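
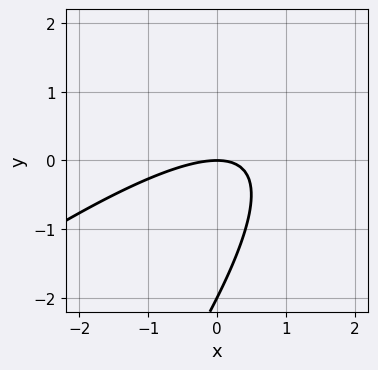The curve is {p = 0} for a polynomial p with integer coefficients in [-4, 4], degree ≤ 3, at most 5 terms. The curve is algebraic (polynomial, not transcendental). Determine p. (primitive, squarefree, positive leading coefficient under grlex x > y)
x^2 - 2*x*y + y^2 + 2*y

deg p = 2. The shape is more complex than any degree-1 curve.
Reading off the gridlines: the y-axis gridline crossings are at y ∈ {-2, 0}; it crosses the x-axis at the gridline x = 0.
These observations pin down the coefficients.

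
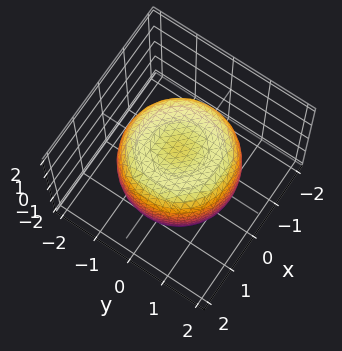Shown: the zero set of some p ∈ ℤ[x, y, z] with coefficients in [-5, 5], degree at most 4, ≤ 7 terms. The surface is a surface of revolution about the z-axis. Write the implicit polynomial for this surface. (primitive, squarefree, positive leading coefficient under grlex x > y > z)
1. The degree is 4 — no degree-3 surface has this shape.
2. Symmetries: the surface is invariant under rotation about z: p = q(x² + y², z).
3. Against the integer gridlines: a circular section at z = 0 has radius between 1 and 2; the z-axis gridline crossings are at z ∈ {-1, 1}.
4. The integer polynomial consistent with all of this is the stated p.

2*x^4 + 4*x^2*y^2 + 2*y^4 - 3*x^2 - 3*y^2 + 3*z^2 - 3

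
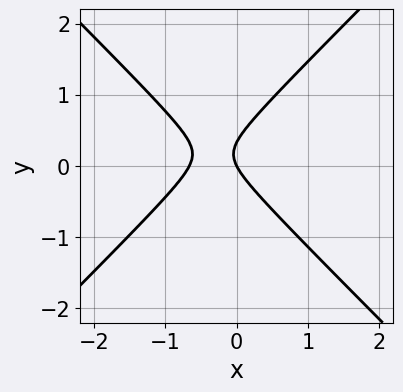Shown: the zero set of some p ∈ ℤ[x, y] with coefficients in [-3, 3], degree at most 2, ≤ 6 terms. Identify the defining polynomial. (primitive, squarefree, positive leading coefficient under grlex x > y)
1. Degree: a generic line meets the curve in up to 2 points, so deg p = 2.
2. Checking where it meets the axes: one y-axis crossing is at y = 0; it meets the x-axis at x = 0 (among the integer gridlines).
3. Assembling these constraints gives the stated polynomial.

3*x^2 - 3*y^2 + 2*x + y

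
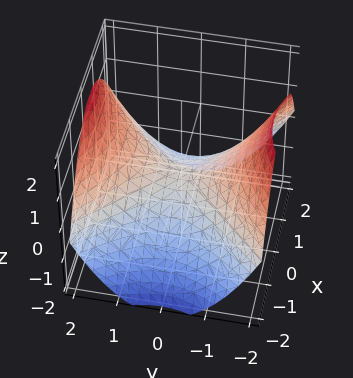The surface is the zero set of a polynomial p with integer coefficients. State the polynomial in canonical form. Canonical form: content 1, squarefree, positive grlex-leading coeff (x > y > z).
deg p = 2. A hyperbolic paraboloid; a quadric.
Symmetries: it's symmetric under x → −x, forcing even powers of x; the y ↦ −y reflection is a symmetry, so y appears only in even powers.
From the visible intercepts: one z-axis crossing is at z = 0; one x-axis crossing is at x = 0; it meets the y-axis at y = 0 (among the integer gridlines).
Fitting integer coefficients to these (and the overall shape) gives p.

x^2 - y^2 + 2*z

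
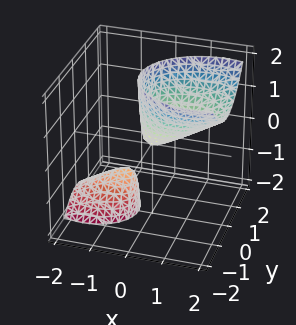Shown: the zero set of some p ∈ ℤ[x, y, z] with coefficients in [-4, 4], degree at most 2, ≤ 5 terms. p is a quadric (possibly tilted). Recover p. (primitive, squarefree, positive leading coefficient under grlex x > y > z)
2*x^2 - 3*x*z + 3*y^2 - z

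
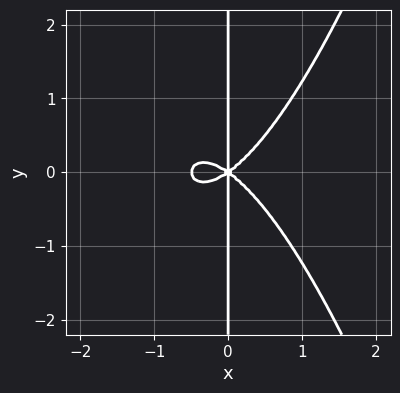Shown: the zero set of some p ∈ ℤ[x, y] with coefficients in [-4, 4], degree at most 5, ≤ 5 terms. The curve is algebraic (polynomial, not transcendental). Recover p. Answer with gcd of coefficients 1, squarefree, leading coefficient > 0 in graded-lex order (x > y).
(a) deg p = 4. No degree-3 curve has this shape.
(b) Symmetries: the y ↦ −y reflection is a symmetry, so y appears only in even powers.
(c) Reading off the gridlines: one x-axis crossing is at x = 0; every point of the y-axis in the box is on the curve.
(d) Together with the visible shape, these determine p as stated.

2*x^4 + x^3 - 2*x*y^2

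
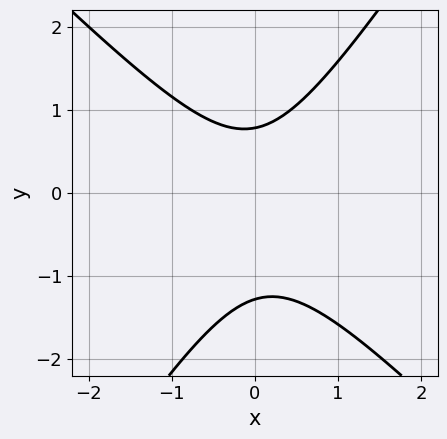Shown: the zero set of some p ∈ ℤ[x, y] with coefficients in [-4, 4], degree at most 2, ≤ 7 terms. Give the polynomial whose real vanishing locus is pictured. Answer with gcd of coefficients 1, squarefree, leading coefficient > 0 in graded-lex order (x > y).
First, deg p = 2.
Next, observable constraints: the curve avoids every integer x-axis point in the box.
Finally, together with the visible shape, these determine p as stated.

3*x^2 + x*y - 2*y^2 - y + 2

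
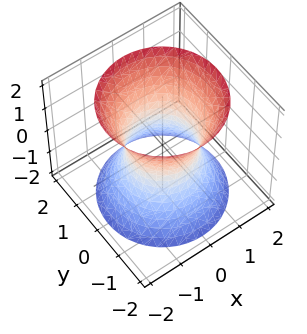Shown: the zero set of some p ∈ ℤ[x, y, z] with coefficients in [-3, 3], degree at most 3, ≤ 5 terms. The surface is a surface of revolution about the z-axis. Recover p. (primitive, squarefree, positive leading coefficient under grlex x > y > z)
2*x^2 + 2*y^2 - z^2 - 2

deg p = 2. A generic line meets the surface in up to 2 points.
By symmetry, the surface is invariant under rotation about z: p = q(x² + y², z).
Reading off the gridlines: among the integer gridlines, it crosses the y-axis at y ∈ {-1, 1}; it misses every integer gridline on the z-axis; the x-axis gridline crossings are at x ∈ {-1, 1}; a circular section at z = -2 has radius between 1 and 2.
Solving for integer coefficients yields p as stated.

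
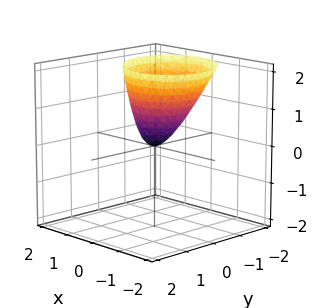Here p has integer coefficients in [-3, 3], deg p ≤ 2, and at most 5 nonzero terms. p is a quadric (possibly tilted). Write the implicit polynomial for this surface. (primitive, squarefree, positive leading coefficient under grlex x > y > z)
3*x^2 + x*y + 3*y^2 + 2*y*z - 2*z

(a) Degree: no degree-1 surface has this shape, so deg p = 2.
(b) Checking where it meets the axes: it meets the z-axis at z = 0 (among the integer gridlines); it crosses the y-axis at the gridline y = 0; one x-axis crossing is at x = 0.
(c) Fitting integer coefficients to these (and the overall shape) gives p.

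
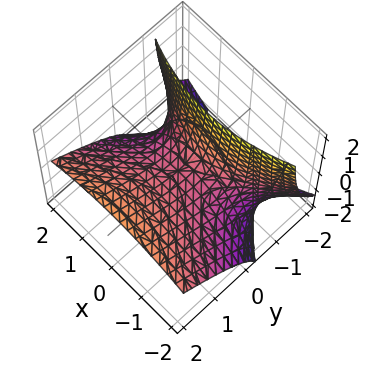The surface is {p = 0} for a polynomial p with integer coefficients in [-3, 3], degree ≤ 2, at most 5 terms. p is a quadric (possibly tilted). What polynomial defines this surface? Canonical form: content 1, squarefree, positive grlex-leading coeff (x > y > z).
1. The degree is 2 — the shape is more complex than any degree-1 surface.
2. From the visible intercepts: one x-axis crossing is at x = 0; it meets the z-axis at z = 0 (among the integer gridlines); it meets the y-axis at y = 0 (among the integer gridlines).
3. Together with the visible shape, these determine p as stated.

x^2 - 2*y^2 + 3*y*z + 3*z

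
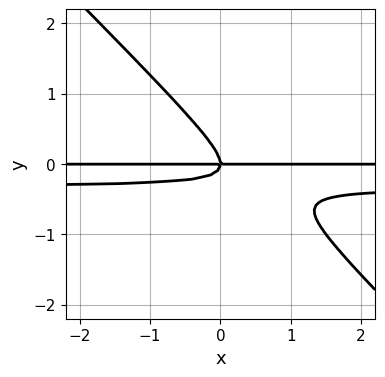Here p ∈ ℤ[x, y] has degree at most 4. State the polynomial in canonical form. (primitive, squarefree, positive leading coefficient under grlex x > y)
1. Degree: a generic line meets the curve in up to 3 points, so deg p = 3.
2. Reading off the gridlines: the visible x-axis segment lies entirely on the curve; it crosses the y-axis at the gridline y = 0.
3. Fitting integer coefficients to these (and the overall shape) gives p.

3*x*y^2 + 3*y^3 + x*y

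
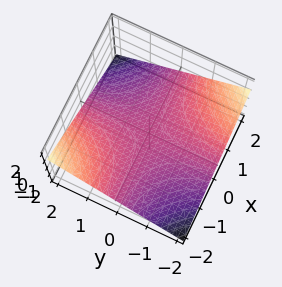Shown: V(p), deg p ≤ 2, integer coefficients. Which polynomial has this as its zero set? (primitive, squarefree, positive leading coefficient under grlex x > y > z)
1. The degree is 2 — a hyperbolic paraboloid; a quadric.
2. From the axis intercepts and sections: one z-axis crossing is at z = 0; every point of the x-axis in the box is on the surface; every point of the y-axis in the box is on the surface.
3. Solving for integer coefficients yields p as stated.

x*y + 3*z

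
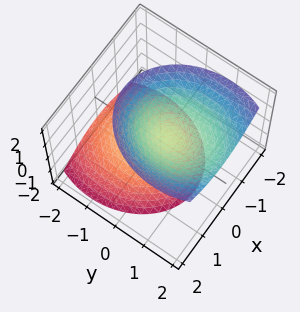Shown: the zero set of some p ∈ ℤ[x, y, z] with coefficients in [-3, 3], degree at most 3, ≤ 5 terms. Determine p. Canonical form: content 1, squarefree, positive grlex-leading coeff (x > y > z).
First, the picture has 2 separate pieces. Treating them together as one polynomial.
Then, the degree is 2 — the shape is more complex than any degree-1 surface.
Next, observable constraints: the surface avoids every integer x-axis point in the box; the surface avoids every integer y-axis point in the box.
Finally, fitting integer coefficients to these (and the overall shape) gives p.

3*x^2 + 2*y^2 - 2*y*z - 2*z^2 + 1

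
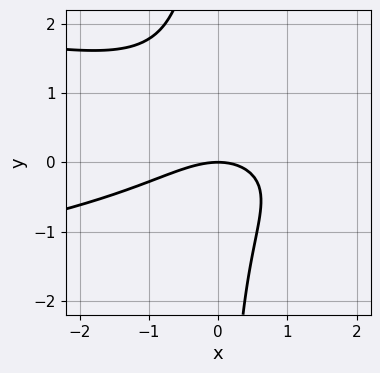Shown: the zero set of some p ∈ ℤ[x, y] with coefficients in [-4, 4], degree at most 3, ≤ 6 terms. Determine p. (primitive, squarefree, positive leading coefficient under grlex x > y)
2*x*y^2 + x^2 - x*y + 2*y

Degree: no degree-2 curve has this shape, so deg p = 3.
From the axis intercepts and sections: it meets the x-axis at x = 0 (among the integer gridlines); one y-axis crossing is at y = 0.
The integer polynomial consistent with all of this is the stated p.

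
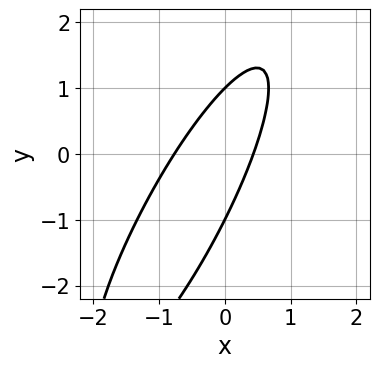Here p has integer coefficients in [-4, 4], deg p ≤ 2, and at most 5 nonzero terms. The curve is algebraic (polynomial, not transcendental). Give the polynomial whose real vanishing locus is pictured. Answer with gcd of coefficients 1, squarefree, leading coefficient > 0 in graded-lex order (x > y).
3*x^2 - 3*x*y + y^2 + x - 1

First, deg p = 2. The shape is more complex than any degree-1 curve.
Then, reading off the gridlines: among the integer gridlines, it crosses the y-axis at y ∈ {-1, 1}.
Finally, solving for integer coefficients yields p as stated.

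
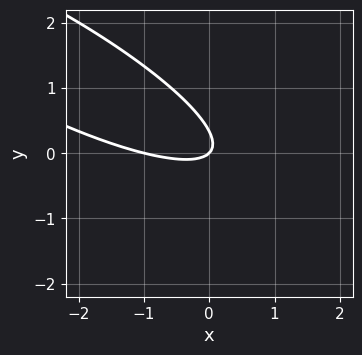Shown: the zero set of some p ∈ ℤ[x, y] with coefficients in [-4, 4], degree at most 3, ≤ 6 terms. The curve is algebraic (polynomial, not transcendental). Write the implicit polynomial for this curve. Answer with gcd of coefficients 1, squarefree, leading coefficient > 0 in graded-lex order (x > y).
1. Degree: a generic line meets the curve in up to 2 points, so deg p = 2.
2. Against the integer gridlines: it meets the y-axis at y = 0 (among the integer gridlines); the x-axis gridline crossings are at x ∈ {-1, 0}.
3. Together with the visible shape, these determine p as stated.

x^2 + 3*x*y + 3*y^2 + x - y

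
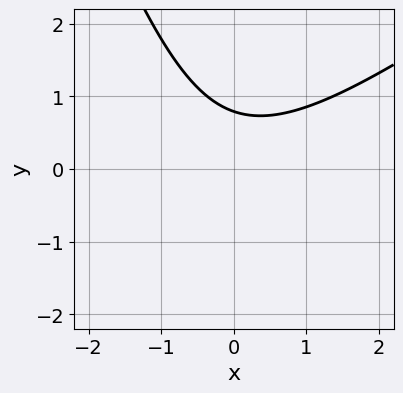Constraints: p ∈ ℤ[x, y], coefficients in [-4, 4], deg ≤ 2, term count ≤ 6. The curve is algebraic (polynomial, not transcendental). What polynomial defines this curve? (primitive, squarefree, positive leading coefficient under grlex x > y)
1. deg p = 2. No degree-1 curve has this shape.
2. Reading off the gridlines: no x-intercept at any integer in the box.
3. Matching integer coefficients to the picture gives p.

2*x^2 - 2*x*y - y^2 - 3*y + 3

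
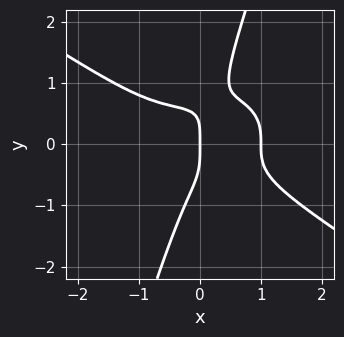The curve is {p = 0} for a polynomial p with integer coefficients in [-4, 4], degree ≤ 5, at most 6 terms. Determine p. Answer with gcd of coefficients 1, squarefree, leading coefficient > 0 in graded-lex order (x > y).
(a) Degree: the shape is more complex than any degree-3 curve, so deg p = 4.
(b) Observable constraints: among the integer gridlines, it crosses the x-axis at x ∈ {0, 1}; it crosses the y-axis at the gridline y = 0.
(c) Matching integer coefficients to the picture gives p.

x^4 + 3*x*y^3 - y^4 - x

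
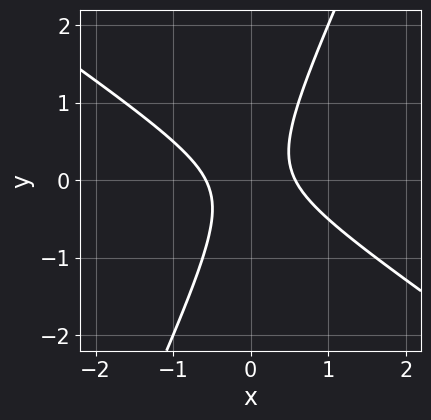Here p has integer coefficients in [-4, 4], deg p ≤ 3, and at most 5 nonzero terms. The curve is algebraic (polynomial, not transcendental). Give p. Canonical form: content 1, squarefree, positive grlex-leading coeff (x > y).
3*x^2 + 3*x*y - 2*y^2 - 1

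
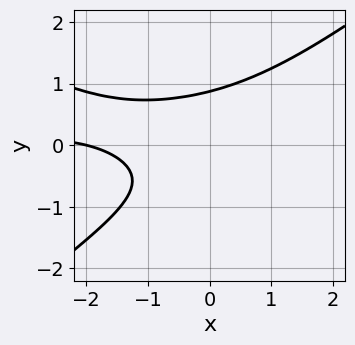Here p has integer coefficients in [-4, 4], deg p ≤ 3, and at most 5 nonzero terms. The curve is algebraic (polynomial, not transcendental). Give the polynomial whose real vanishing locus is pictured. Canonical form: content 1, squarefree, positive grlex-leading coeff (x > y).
x^2*y + x*y^2 - 3*y^3 + x + 2

Degree: no degree-2 curve has this shape, so deg p = 3.
Observable constraints: it meets the x-axis at x = -2 (among the integer gridlines).
Fitting integer coefficients to these (and the overall shape) gives p.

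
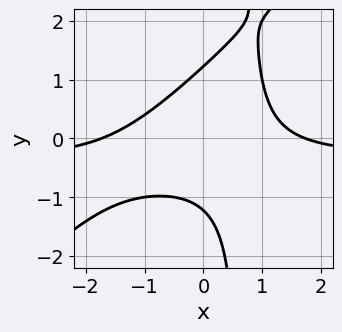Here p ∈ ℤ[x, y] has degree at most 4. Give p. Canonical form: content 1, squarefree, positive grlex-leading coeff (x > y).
3*x^2*y - 3*x*y^2 + x^2 + 2*y^2 - 3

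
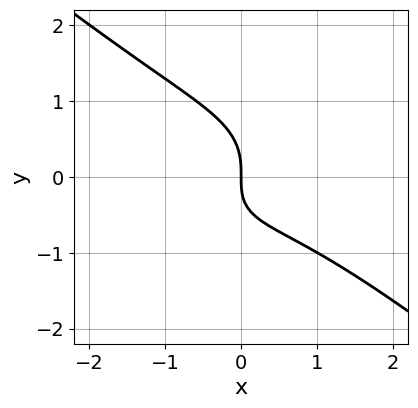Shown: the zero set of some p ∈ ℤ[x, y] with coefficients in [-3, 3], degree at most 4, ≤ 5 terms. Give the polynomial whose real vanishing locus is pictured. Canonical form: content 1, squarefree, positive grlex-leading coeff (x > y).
x^3 + 2*y^3 + x*y + 2*x

deg p = 3. The shape is more complex than any degree-2 curve.
Reading off the gridlines: one x-axis crossing is at x = 0; it crosses the y-axis at the gridline y = 0.
These observations pin down the coefficients.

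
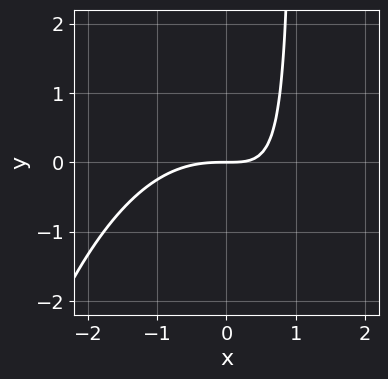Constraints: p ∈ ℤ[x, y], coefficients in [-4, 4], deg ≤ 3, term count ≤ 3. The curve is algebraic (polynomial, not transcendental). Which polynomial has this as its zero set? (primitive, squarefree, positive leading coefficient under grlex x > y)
x^3 + 2*x*y - 2*y

(a) deg p = 3. A generic line meets the curve in up to 3 points.
(b) From the visible intercepts: one y-axis crossing is at y = 0; one x-axis crossing is at x = 0.
(c) Assembling these constraints gives the stated polynomial.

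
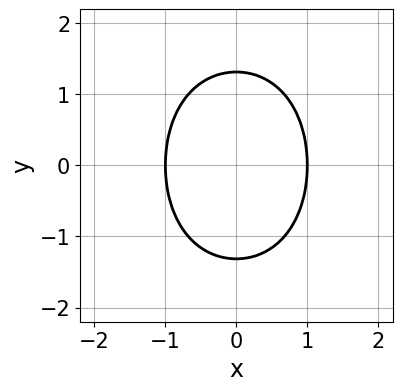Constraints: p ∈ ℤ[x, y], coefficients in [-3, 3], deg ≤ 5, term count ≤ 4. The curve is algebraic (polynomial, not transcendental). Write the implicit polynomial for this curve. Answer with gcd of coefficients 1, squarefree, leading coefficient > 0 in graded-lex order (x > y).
3*x^4 + 3*x^2*y^2 + y^4 - 3

First, the degree is 4 — no degree-3 curve has this shape.
Then, symmetries: the y ↦ −y reflection is a symmetry, so y appears only in even powers; mirror symmetry x ↦ −x ⇒ only even powers of x.
Next, against the integer gridlines: among the integer gridlines, it crosses the x-axis at x ∈ {-1, 1}.
Finally, solving for integer coefficients yields p as stated.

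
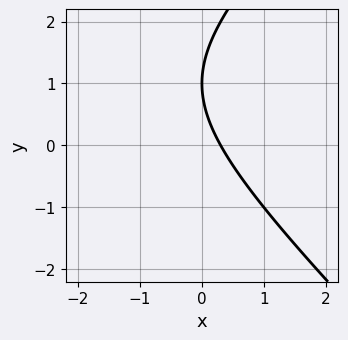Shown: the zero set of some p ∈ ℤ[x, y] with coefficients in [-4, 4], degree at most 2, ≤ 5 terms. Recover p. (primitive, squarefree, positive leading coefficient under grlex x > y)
x^2 - y^2 + 3*x + 2*y - 1

deg p = 2. The shape is more complex than any degree-1 curve.
From the visible intercepts: it meets the y-axis at y = 1 (among the integer gridlines).
The integer polynomial consistent with all of this is the stated p.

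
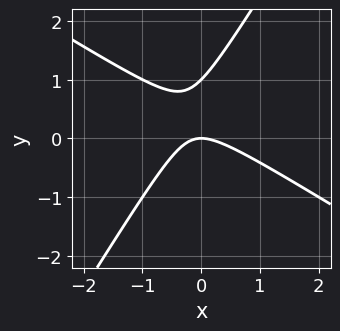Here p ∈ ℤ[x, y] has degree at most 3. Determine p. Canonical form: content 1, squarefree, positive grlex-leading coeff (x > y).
deg p = 2. A generic line meets the curve in up to 2 points.
From the visible intercepts: among the integer gridlines, it crosses the y-axis at y ∈ {0, 1}; it crosses the x-axis at the gridline x = 0.
The integer polynomial consistent with all of this is the stated p.

x^2 + x*y - y^2 + y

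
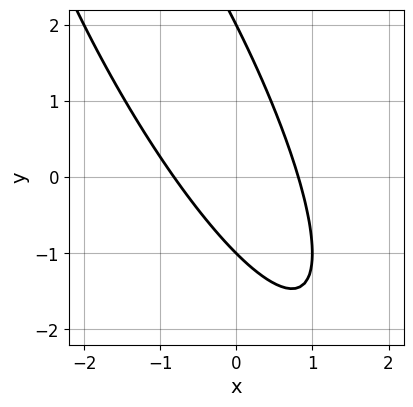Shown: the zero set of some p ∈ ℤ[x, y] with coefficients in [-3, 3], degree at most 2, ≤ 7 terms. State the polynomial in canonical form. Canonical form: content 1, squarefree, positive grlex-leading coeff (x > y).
3*x^2 + 3*x*y + y^2 - y - 2

1. deg p = 2.
2. Observable constraints: among the integer gridlines, it crosses the y-axis at y ∈ {-1, 2}.
3. These observations pin down the coefficients.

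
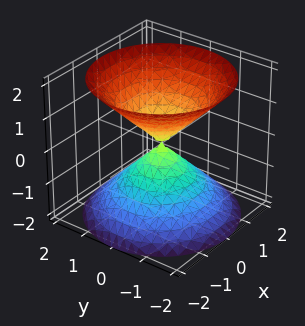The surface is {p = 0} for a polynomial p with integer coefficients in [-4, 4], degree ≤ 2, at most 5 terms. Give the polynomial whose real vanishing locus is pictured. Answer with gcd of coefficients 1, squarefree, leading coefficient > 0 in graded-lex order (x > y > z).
x^2 + y^2 - z^2

There are 2 components. Treating them together as one polynomial.
Degree: a double cone through the origin; a quadric, so deg p = 2.
By symmetry, the surface is invariant under rotation about z: p = q(x² + y², z); the z ↦ −z reflection is a symmetry, so z appears only in even powers.
Checking where it meets the axes: it meets the y-axis at y = 0 (among the integer gridlines); a circular section at z = 1 has radius exactly 1; it crosses the z-axis at the gridline z = 0.
The integer polynomial consistent with all of this is the stated p.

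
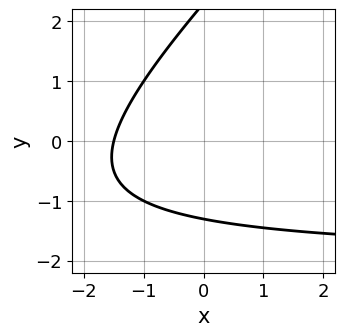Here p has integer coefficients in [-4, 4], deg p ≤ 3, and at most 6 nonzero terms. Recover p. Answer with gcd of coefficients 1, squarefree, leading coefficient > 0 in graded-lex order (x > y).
(a) Degree: a generic line meets the curve in up to 2 points, so deg p = 2.
(b) Putting this together gives p.

x*y - y^2 + 2*x + y + 3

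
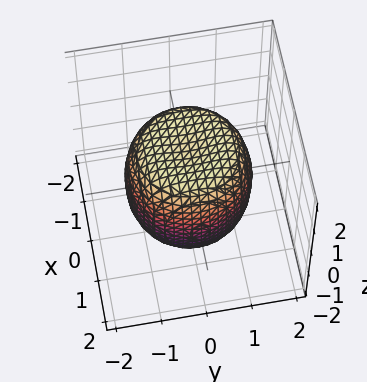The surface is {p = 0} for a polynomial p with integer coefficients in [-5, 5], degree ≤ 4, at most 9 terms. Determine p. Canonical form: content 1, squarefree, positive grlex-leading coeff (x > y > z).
2*x^4 + 4*x^2*y^2 + 2*y^4 - 2*x^2 - 2*y^2 + 2*z^2 - 3

(a) deg p = 4.
(b) Symmetries: rotational symmetry about the z-axis ⇒ p depends on x, y only through x² + y².
(c) Reading off the gridlines: a circular section at z = -1 has radius between 1 and 2.
(d) Assembling these constraints gives the stated polynomial.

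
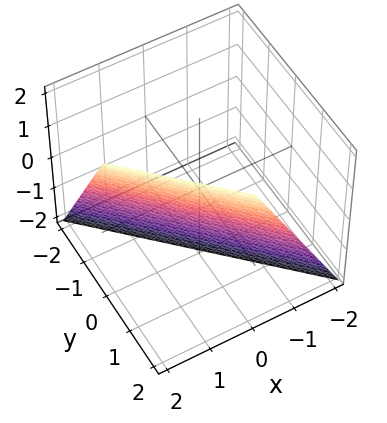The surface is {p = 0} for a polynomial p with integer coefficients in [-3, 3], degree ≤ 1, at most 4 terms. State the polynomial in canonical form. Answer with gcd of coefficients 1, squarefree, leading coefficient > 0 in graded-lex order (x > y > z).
2*x + 2*y - z - 2

First, deg p = 1. Every cross-section is a straight line — this is a plane.
Then, checking where it meets the axes: it meets the z-axis at z = -2 (among the integer gridlines); it meets the y-axis at y = 1 (among the integer gridlines); it crosses the x-axis at the gridline x = 1.
Finally, fitting integer coefficients to these (and the overall shape) gives p.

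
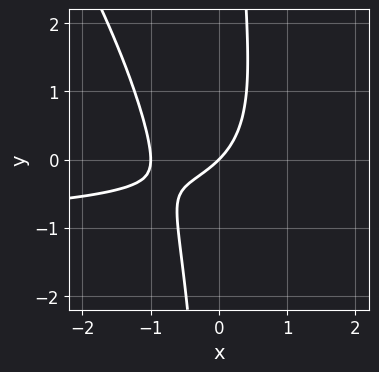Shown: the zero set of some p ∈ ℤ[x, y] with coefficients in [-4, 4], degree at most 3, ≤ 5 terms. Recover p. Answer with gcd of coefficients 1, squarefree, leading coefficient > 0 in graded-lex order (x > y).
The degree is 3 — a generic line meets the curve in up to 3 points.
Reading off the gridlines: the x-axis gridline crossings are at x ∈ {-1, 0}; it crosses the y-axis at the gridline y = 0.
Assembling these constraints gives the stated polynomial.

3*x^2*y + 2*x*y^2 + 3*x^2 + 3*x - 3*y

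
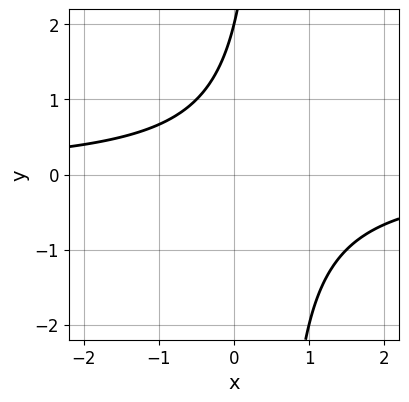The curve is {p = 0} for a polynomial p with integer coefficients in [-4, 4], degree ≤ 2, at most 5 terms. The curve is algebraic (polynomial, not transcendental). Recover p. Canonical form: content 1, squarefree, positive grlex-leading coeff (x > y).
1. The degree is 2 — no degree-1 curve has this shape.
2. Observable constraints: it meets the y-axis at y = 2 (among the integer gridlines); no x-intercept at any integer in the box.
3. The integer polynomial consistent with all of this is the stated p.

2*x*y - y + 2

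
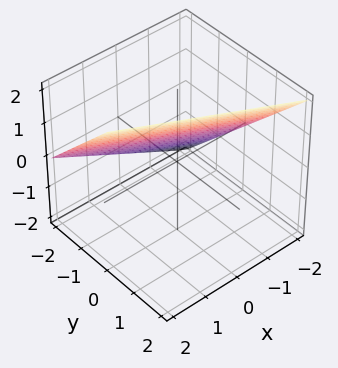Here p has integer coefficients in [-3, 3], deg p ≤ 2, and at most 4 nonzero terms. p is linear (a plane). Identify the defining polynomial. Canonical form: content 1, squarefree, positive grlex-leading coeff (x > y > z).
x + 2*y - 2*z + 2

1. deg p = 1. Every cross-section is a straight line — this is a plane.
2. Observable constraints: it meets the y-axis at y = -1 (among the integer gridlines); it meets the z-axis at z = 1 (among the integer gridlines).
3. Solving for integer coefficients yields p as stated. Check: (-2, 0, 0) on the x-axis lies on the surface, and p(-2, 0, 0) = 0. ✓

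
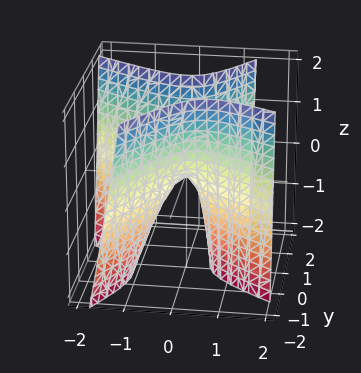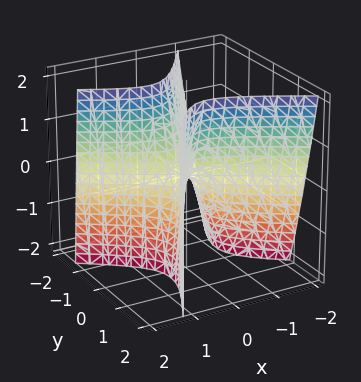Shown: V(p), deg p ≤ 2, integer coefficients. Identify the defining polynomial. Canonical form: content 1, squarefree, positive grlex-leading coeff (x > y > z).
3*x^2 + 3*x*y - x*z - 3*y^2 + z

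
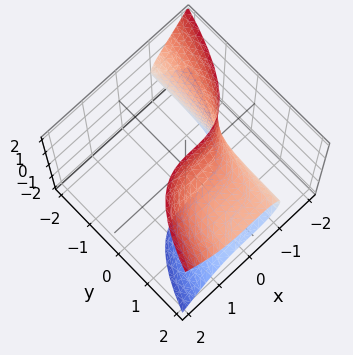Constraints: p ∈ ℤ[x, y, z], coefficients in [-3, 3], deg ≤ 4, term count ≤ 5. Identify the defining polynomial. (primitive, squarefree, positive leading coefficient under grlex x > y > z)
First, deg p = 3.
Next, observable constraints: one x-axis crossing is at x = -1; it misses every integer gridline on the z-axis; the surface avoids every integer y-axis point in the box.
Finally, these observations pin down the coefficients.

x^3 - y*z^2 + 1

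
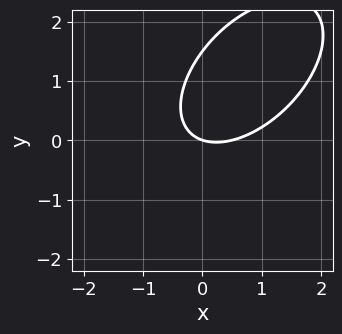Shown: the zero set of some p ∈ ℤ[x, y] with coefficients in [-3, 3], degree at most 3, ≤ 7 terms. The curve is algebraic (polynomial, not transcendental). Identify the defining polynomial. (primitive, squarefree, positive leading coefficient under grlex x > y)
2*x^2 - 2*x*y + 2*y^2 - x - 3*y

1. Degree: the shape is more complex than any degree-1 curve, so deg p = 2.
2. From the axis intercepts and sections: one x-axis crossing is at x = 0; it crosses the y-axis at the gridline y = 0.
3. Matching integer coefficients to the picture gives p.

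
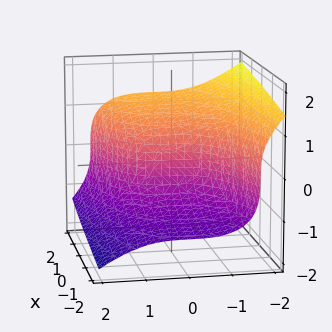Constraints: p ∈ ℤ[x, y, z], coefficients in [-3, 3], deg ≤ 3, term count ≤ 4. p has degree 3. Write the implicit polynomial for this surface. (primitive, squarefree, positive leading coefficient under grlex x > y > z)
y^3 + 2*z^3 - 2*x

1. Degree: no degree-2 surface has this shape, so deg p = 3.
2. Checking where it meets the axes: it crosses the z-axis at the gridline z = 0; it meets the x-axis at x = 0 (among the integer gridlines).
3. Together with the visible shape, these determine p as stated.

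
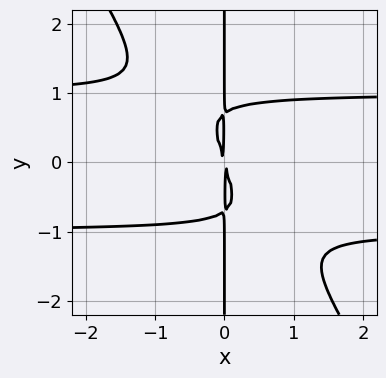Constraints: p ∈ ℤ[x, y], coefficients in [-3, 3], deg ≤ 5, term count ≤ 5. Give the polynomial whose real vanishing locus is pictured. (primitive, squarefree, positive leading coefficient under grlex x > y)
3*x^2*y^2 + 2*x*y^3 - 3*x^2 - x*y

(a) Degree: the shape is more complex than any degree-3 curve, so deg p = 4.
(b) Checking where it meets the axes: every point of the y-axis in the box is on the curve.
(c) Matching integer coefficients to the picture gives p.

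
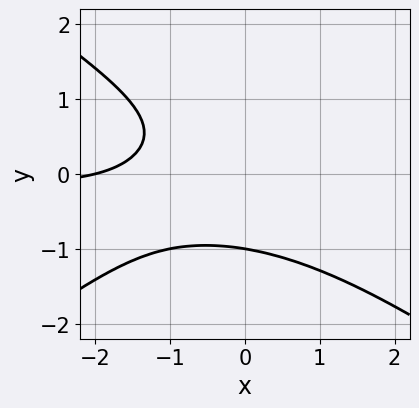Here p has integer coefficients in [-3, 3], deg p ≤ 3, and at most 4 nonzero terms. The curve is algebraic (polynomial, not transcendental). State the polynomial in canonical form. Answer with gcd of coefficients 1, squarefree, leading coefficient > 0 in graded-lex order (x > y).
(a) deg p = 3. The shape is more complex than any degree-2 curve.
(b) Checking where it meets the axes: it crosses the y-axis at the gridline y = -1; it meets the x-axis at x = -2 (among the integer gridlines).
(c) Solving for integer coefficients yields p as stated.

x^2*y - 2*y^3 - x - 2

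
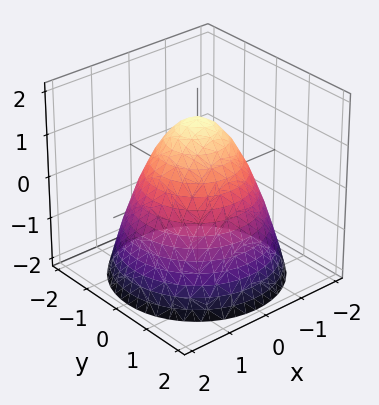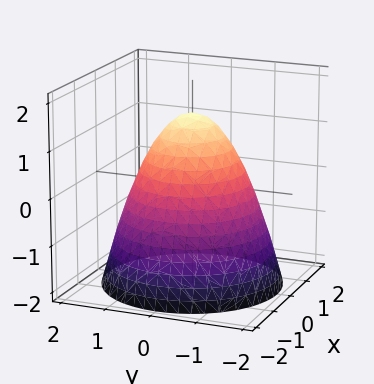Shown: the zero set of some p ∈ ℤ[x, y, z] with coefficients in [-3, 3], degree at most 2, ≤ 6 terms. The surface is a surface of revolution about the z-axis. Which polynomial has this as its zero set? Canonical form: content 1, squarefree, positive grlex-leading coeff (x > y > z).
Degree: no degree-1 surface has this shape, so deg p = 2.
Symmetries: rotational symmetry about the z-axis ⇒ p depends on x, y only through x² + y².
Reading off the gridlines: a circular section at z = -1 has radius between 1 and 2.
The integer polynomial consistent with all of this is the stated p.

2*x^2 + 2*y^2 + 2*z - 3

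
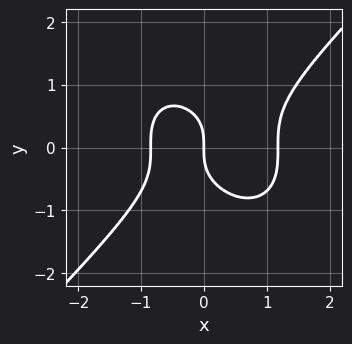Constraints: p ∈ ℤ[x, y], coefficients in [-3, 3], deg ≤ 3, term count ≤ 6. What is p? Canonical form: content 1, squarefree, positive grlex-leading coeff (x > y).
deg p = 3. A generic line meets the curve in up to 3 points.
From the visible intercepts: it meets the y-axis at y = 0 (among the integer gridlines); one x-axis crossing is at x = 0.
Solving for integer coefficients yields p as stated.

3*x^3 - 3*y^3 - x^2 - 3*x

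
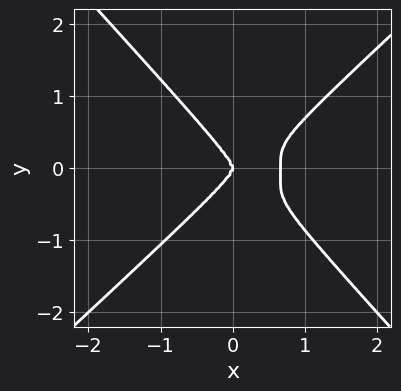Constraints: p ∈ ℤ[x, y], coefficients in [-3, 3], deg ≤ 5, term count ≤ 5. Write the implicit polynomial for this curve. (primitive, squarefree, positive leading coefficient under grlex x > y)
3*x^4 - x*y^3 - 3*y^4 - 2*x^3

First, degree: no degree-3 curve has this shape, so deg p = 4.
Next, checking where it meets the axes: it crosses the y-axis at the gridline y = 0; it meets the x-axis at x = 0 (among the integer gridlines).
Finally, together with the visible shape, these determine p as stated.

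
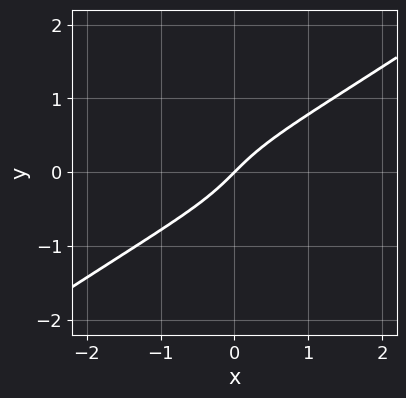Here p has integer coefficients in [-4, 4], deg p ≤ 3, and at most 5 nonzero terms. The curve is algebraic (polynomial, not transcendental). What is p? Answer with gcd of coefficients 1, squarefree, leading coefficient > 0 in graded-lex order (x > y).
First, deg p = 3. A generic line meets the curve in up to 3 points.
Then, from the visible intercepts: it crosses the x-axis at the gridline x = 0; it meets the y-axis at y = 0 (among the integer gridlines).
Finally, solving for integer coefficients yields p as stated.

2*x*y^2 - 3*y^3 + x - y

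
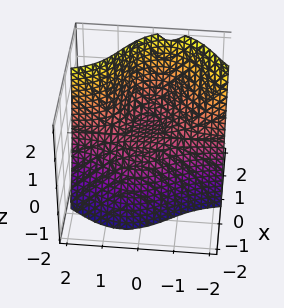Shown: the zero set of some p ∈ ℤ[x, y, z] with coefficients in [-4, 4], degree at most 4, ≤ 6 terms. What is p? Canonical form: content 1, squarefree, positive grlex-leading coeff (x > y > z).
1. deg p = 3.
2. From the visible intercepts: it meets the z-axis at z = 0 (among the integer gridlines); the x-axis gridline crossings are at x ∈ {0, 1}; every point of the y-axis in the box is on the surface.
3. Fitting integer coefficients to these (and the overall shape) gives p.

x^3 + 2*x*y^2 + x*y*z - x^2 - 2*z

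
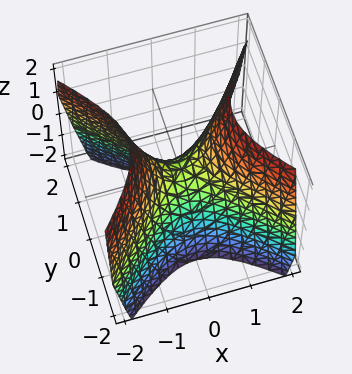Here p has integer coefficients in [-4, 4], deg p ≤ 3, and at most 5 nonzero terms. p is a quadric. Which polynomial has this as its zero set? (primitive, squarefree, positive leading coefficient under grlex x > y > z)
First, deg p = 2. A hyperbolic paraboloid; a quadric.
Then, symmetries: the y ↦ −y reflection is a symmetry, so y appears only in even powers; the x ↦ −x reflection is a symmetry, so x appears only in even powers.
Then, from the visible intercepts: it meets the x-axis at x = 0 (among the integer gridlines); it crosses the z-axis at the gridline z = 0.
Finally, putting this together gives p.

3*x^2 - 3*y^2 - 2*z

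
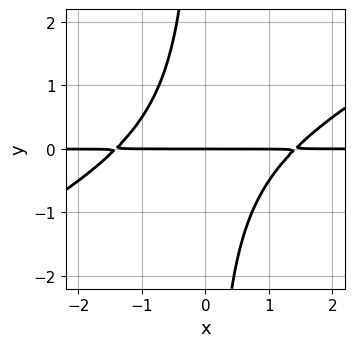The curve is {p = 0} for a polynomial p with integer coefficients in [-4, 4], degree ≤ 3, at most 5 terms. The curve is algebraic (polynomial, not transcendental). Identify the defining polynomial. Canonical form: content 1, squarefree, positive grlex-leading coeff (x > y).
(a) deg p = 3. No degree-2 curve has this shape.
(b) Against the integer gridlines: it meets the y-axis at y = 0 (among the integer gridlines); the visible x-axis segment lies entirely on the curve.
(c) Solving for integer coefficients yields p as stated.

x^2*y - 2*x*y^2 - 2*y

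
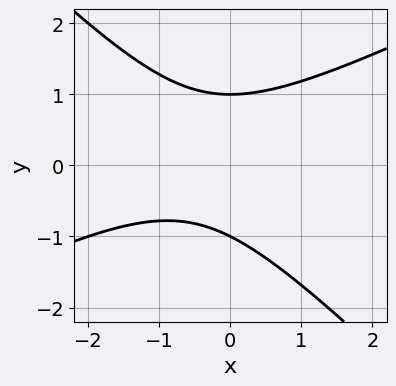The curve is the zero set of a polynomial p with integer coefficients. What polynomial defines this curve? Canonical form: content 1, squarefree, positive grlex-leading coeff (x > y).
x^2 - x*y - 2*y^2 + x + 2

1. The degree is 2 — no degree-1 curve has this shape.
2. Against the integer gridlines: it misses every integer gridline on the x-axis; the y-axis gridline crossings are at y ∈ {-1, 1}.
3. Together with the visible shape, these determine p as stated.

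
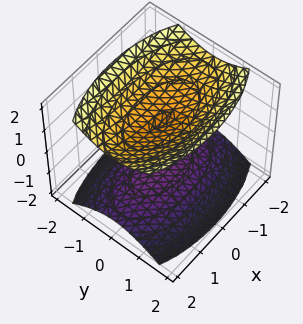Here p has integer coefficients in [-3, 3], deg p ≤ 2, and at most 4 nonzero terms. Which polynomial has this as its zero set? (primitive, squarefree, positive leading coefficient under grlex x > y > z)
1. I count 2 distinct pieces.
2. Degree: two sheets facing apart; a quadric, so deg p = 2.
3. Symmetries: it's symmetric under x → −x, forcing even powers of x; it's symmetric under z → −z, forcing even powers of z; the y ↦ −y reflection is a symmetry, so y appears only in even powers.
4. Checking where it meets the axes: among the integer gridlines, it crosses the z-axis at z ∈ {-1, 1}; the surface avoids every integer y-axis point in the box; the surface avoids every integer x-axis point in the box.
5. Putting this together gives p.

x^2 + 3*y^2 - 3*z^2 + 3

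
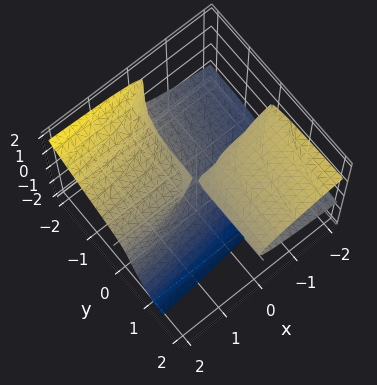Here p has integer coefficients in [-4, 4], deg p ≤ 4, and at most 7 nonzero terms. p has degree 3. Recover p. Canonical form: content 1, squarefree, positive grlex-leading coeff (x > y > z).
2*y*z^2 + 2*z^3 + x*y + x*z + 2*z^2

First, I count 2 distinct pieces. They look like related sheets of one shape, so recover p as a whole.
Next, the degree is 3 — no degree-2 surface has this shape.
Next, observable constraints: every point of the x-axis in the box is on the surface; one z-axis crossing is at z = -1.
Finally, fitting integer coefficients to these (and the overall shape) gives p. Check: (0, 2, 0) on the y-axis lies on the surface, and p(0, 2, 0) = 0. ✓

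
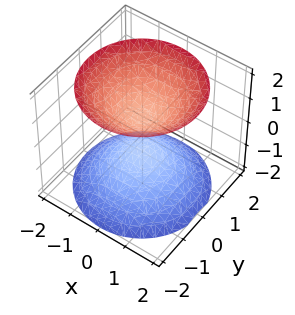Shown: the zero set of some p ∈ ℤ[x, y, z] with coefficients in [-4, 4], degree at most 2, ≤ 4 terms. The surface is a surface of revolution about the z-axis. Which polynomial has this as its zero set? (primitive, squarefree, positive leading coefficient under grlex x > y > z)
2*x^2 + 2*y^2 - 2*z^2 + 1

First, the picture has 2 separate pieces.
Next, deg p = 2.
Then, symmetry: the surface is invariant under rotation about z: p = q(x² + y², z).
Next, checking where it meets the axes: no x-intercept at any integer in the box; the surface avoids every integer y-axis point in the box; a circular section at z = 2 has radius between 1 and 2.
Finally, fitting integer coefficients to these (and the overall shape) gives p.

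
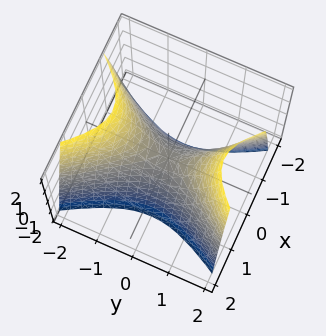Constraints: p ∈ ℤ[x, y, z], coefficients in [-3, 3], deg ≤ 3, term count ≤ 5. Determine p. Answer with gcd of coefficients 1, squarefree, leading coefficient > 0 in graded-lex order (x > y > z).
2*x^2 - y^2 + z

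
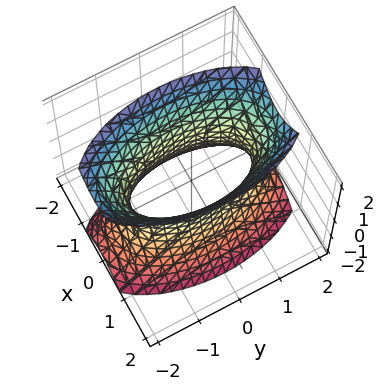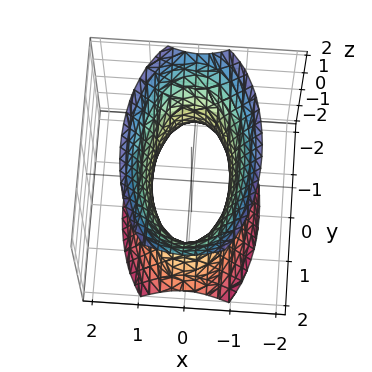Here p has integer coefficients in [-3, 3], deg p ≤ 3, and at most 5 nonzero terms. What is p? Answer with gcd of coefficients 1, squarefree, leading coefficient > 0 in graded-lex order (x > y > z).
3*x^2 + y^2 - z^2 - 2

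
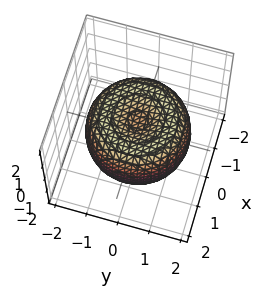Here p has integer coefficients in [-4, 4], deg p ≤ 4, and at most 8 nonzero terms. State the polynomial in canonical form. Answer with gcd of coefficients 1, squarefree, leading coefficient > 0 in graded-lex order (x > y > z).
Degree: the shape is more complex than any degree-3 surface, so deg p = 4.
Symmetries: rotational symmetry about the z-axis ⇒ p depends on x, y only through x² + y².
From the axis intercepts and sections: a circular section at z = -1 has radius exactly 1.
Assembling these constraints gives the stated polynomial.

x^4 + 2*x^2*y^2 + y^4 - 2*x^2 - 2*y^2 + 2*z^2 - 1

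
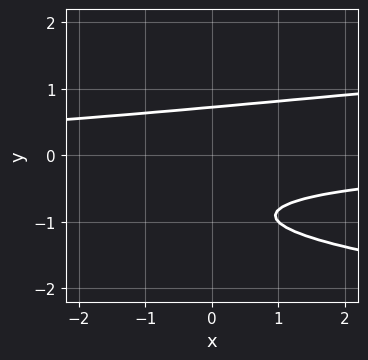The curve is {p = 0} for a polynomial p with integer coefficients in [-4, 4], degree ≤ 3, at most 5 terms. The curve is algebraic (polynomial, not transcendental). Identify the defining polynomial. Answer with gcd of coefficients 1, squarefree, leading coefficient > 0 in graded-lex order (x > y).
3*y^3 - x*y + 3*y^2 - y - 2

1. Degree: no degree-2 curve has this shape, so deg p = 3.
2. Checking where it meets the axes: it misses every integer gridline on the x-axis.
3. The integer polynomial consistent with all of this is the stated p.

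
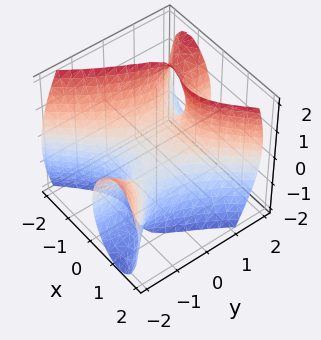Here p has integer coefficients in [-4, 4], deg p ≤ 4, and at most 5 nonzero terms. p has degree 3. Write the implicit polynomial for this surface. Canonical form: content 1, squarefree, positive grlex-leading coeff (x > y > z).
deg p = 3. No degree-2 surface has this shape.
Reading off the gridlines: one z-axis crossing is at z = 0; it meets the y-axis at y = 0 (among the integer gridlines); one x-axis crossing is at x = 0.
These observations pin down the coefficients.

2*x^3 - 2*x*y^2 - y*z^2 - y + 2*z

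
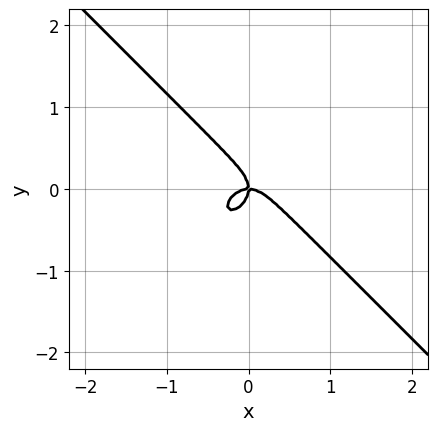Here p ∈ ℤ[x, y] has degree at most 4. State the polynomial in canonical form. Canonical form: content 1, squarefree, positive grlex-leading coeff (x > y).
2*x^3 + 2*y^3 + x*y

First, deg p = 3.
Next, from the axis intercepts and sections: one y-axis crossing is at y = 0; one x-axis crossing is at x = 0.
Finally, fitting integer coefficients to these (and the overall shape) gives p.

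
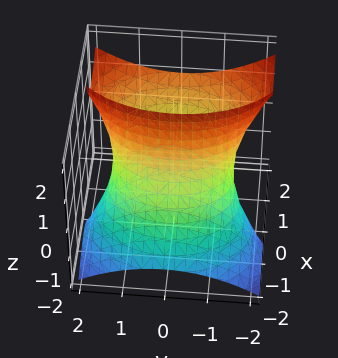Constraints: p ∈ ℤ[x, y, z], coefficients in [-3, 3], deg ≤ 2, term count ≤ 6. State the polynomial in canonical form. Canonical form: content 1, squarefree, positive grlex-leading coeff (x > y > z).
2*x^2 - 3*x*z + y^2 - 2

deg p = 2. A generic line meets the surface in up to 2 points.
From the visible intercepts: it misses every integer gridline on the z-axis; the x-axis gridline crossings are at x ∈ {-1, 1}.
Solving for integer coefficients yields p as stated.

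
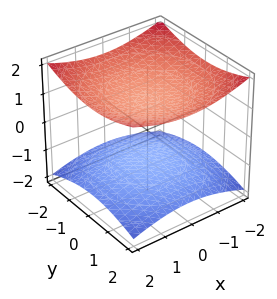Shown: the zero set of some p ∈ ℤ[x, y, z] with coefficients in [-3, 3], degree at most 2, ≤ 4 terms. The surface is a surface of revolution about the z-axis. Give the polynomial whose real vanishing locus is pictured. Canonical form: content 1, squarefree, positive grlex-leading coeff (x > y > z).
I count 2 distinct pieces. They look like related sheets of one shape, so recover p as a whole.
deg p = 2. The shape is more complex than any degree-1 surface.
By symmetry, every cross-section ⟂ z is a circle, so x, y appear only via x² + y².
Against the integer gridlines: no x-intercept at any integer in the box; it misses every integer gridline on the y-axis.
Putting this together gives p. Check: (0, 0, 1) on the z-axis lies on the surface, and p(0, 0, 1) = 0. ✓

x^2 + y^2 - 3*z^2 + 3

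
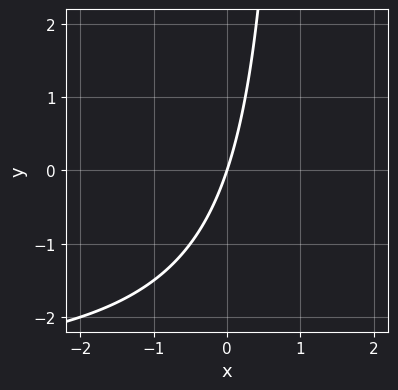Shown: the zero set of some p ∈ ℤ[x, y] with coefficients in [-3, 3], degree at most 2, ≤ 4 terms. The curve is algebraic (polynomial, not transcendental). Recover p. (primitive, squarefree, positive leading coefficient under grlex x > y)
x*y + 3*x - y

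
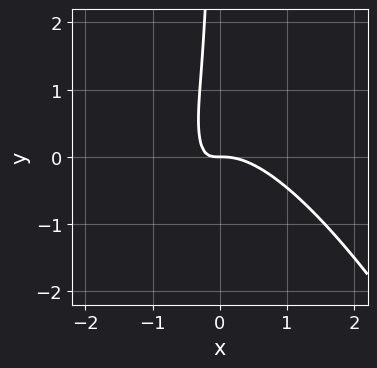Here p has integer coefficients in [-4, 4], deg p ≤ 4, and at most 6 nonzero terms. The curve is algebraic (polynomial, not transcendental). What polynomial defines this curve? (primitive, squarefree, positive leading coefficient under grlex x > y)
3*x^3 + 3*x^2*y + x*y^2 + 3*x*y + y

1. Degree: a generic line meets the curve in up to 3 points, so deg p = 3.
2. Against the integer gridlines: it crosses the y-axis at the gridline y = 0; it meets the x-axis at x = 0 (among the integer gridlines).
3. These observations pin down the coefficients.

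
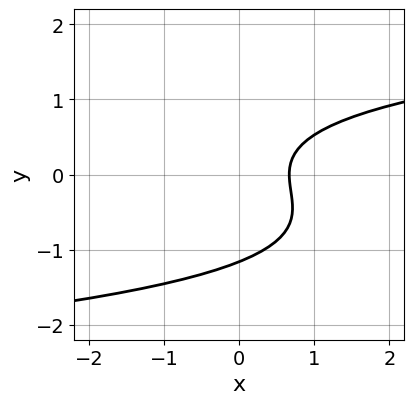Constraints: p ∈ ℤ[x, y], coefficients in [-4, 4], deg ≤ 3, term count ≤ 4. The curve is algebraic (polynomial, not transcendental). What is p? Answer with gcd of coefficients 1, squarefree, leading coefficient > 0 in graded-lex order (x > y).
3*y^3 + 2*y^2 - 3*x + 2

(a) deg p = 3. No degree-2 curve has this shape.
(b) The integer polynomial consistent with all of this is the stated p.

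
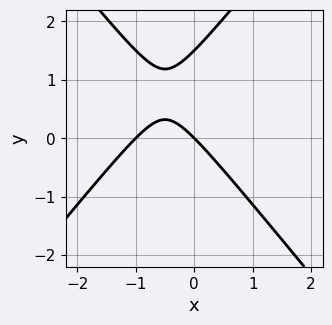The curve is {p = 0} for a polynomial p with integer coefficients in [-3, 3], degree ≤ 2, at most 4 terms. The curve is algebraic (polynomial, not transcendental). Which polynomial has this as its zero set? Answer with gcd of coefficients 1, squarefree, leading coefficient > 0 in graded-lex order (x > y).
First, deg p = 2. The shape is more complex than any degree-1 curve.
Next, observable constraints: it crosses the y-axis at the gridline y = 0; among the integer gridlines, it crosses the x-axis at x ∈ {-1, 0}.
Finally, matching integer coefficients to the picture gives p.

3*x^2 - 2*y^2 + 3*x + 3*y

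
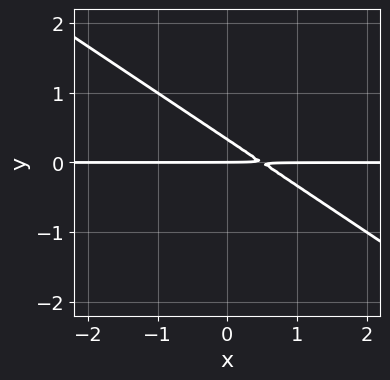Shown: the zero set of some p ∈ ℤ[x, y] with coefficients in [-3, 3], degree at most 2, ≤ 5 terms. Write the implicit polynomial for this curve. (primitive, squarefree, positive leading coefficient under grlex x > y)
First, the degree is 2 — no degree-1 curve has this shape.
Then, from the visible intercepts: one y-axis crossing is at y = 0; the visible x-axis segment lies entirely on the curve.
Finally, these observations pin down the coefficients.

2*x*y + 3*y^2 - y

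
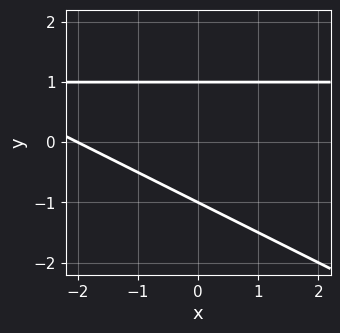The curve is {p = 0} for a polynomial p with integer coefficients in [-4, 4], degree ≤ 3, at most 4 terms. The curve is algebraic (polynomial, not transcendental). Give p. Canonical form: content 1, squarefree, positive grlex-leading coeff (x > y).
x*y + 2*y^2 - x - 2

(a) The degree is 2 — no degree-1 curve has this shape.
(b) Observable constraints: one x-axis crossing is at x = -2; the y-axis gridline crossings are at y ∈ {-1, 1}.
(c) These observations pin down the coefficients.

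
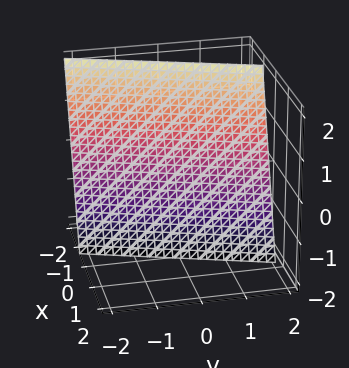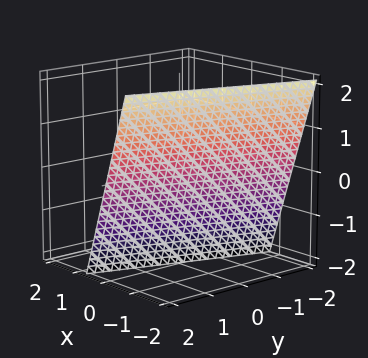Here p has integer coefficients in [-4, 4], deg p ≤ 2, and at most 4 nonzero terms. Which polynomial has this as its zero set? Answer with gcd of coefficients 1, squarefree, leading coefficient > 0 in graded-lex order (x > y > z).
3*x - y + z + 2

Degree: every cross-section is a straight line — this is a plane, so deg p = 1.
Reading off the gridlines: one y-axis crossing is at y = 2; it crosses the z-axis at the gridline z = -2.
Solving for integer coefficients yields p as stated.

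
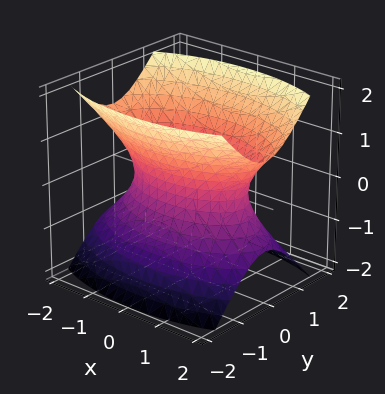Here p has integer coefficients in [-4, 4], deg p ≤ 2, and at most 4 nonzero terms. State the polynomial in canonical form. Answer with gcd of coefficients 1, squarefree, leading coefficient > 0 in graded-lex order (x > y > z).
x^2 + 3*y^2 - 2*z^2 - 2

1. deg p = 2.
2. Symmetries: mirror symmetry z ↦ −z ⇒ only even powers of z; the x ↦ −x reflection is a symmetry, so x appears only in even powers; mirror symmetry y ↦ −y ⇒ only even powers of y.
3. Observable constraints: it misses every integer gridline on the z-axis.
4. These observations pin down the coefficients.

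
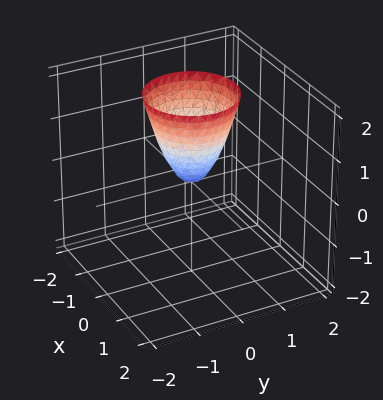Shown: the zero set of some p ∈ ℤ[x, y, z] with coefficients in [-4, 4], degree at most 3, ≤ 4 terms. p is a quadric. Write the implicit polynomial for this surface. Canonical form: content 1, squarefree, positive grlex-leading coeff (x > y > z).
2*x^2 + 2*y^2 - z

1. Degree: a paraboloid; a quadric, so deg p = 2.
2. By symmetry, the surface is invariant under rotation about z: p = q(x² + y², z).
3. Checking where it meets the axes: a circular section at z = 2 has radius exactly 1; one y-axis crossing is at y = 0.
4. Fitting integer coefficients to these (and the overall shape) gives p.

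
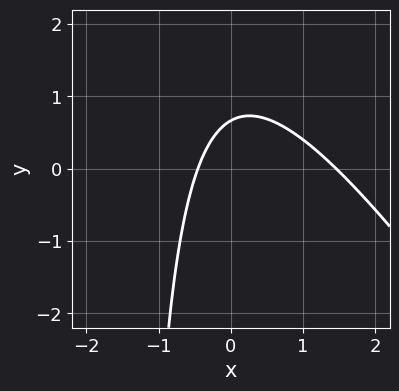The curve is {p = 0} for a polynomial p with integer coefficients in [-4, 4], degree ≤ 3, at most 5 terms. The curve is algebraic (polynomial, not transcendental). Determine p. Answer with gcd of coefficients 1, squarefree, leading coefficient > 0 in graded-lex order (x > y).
1. The degree is 2 — the shape is more complex than any degree-1 curve.
2. The integer polynomial consistent with all of this is the stated p.

3*x^2 + 2*x*y - 3*x + 3*y - 2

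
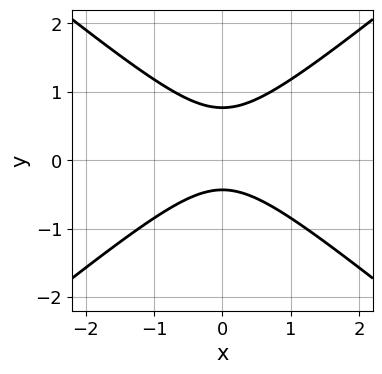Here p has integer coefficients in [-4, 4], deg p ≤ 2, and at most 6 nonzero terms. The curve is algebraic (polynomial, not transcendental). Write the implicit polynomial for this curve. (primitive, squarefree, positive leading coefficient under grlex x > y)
(a) deg p = 2. A generic line meets the curve in up to 2 points.
(b) Symmetries: it's symmetric under x → −x, forcing even powers of x.
(c) Reading off the gridlines: it misses every integer gridline on the x-axis.
(d) Matching integer coefficients to the picture gives p.

2*x^2 - 3*y^2 + y + 1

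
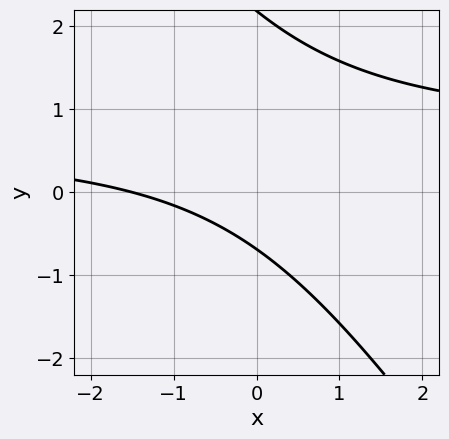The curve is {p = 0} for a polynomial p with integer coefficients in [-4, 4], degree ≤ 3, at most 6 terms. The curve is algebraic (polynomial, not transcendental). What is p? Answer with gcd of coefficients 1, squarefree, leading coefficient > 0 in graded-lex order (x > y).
3*x*y + 2*y^2 - 2*x - 3*y - 3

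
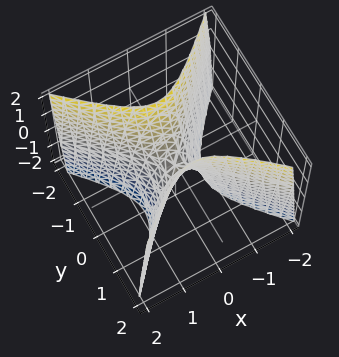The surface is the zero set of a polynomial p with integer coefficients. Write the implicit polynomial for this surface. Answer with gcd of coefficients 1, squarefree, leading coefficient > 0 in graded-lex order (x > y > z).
1. The degree is 2 — a hyperbolic paraboloid; a quadric.
2. Symmetries: the x ↦ −x reflection is a symmetry, so x appears only in even powers; the y ↦ −y reflection is a symmetry, so y appears only in even powers.
3. From the axis intercepts and sections: it meets the x-axis at x = 0 (among the integer gridlines); it crosses the y-axis at the gridline y = 0; it meets the z-axis at z = 0 (among the integer gridlines).
4. Putting this together gives p.

3*x^2 - 3*y^2 + z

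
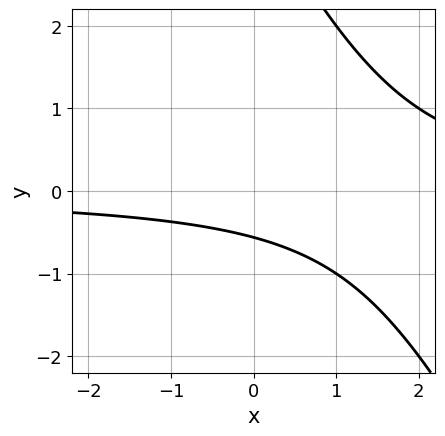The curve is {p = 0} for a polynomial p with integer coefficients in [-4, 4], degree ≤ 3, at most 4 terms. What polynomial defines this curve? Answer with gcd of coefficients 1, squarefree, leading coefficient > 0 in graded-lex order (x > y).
2*x*y + y^2 - 3*y - 2

(a) The degree is 2 — a generic line meets the curve in up to 2 points.
(b) From the axis intercepts and sections: no x-intercept at any integer in the box.
(c) These observations pin down the coefficients.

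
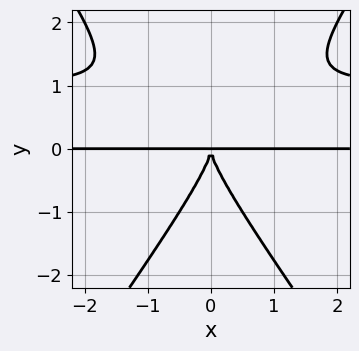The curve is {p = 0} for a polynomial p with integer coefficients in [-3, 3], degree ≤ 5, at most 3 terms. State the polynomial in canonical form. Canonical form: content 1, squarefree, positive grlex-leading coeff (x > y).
2*x^2*y^2 - y^4 - 2*x^2*y

First, degree: no degree-3 curve has this shape, so deg p = 4.
Then, symmetries: mirror symmetry x ↦ −x ⇒ only even powers of x.
Then, from the axis intercepts and sections: the visible x-axis segment lies entirely on the curve.
Finally, matching integer coefficients to the picture gives p.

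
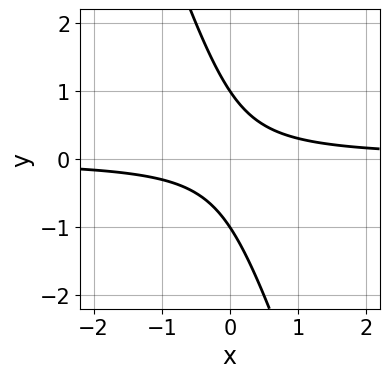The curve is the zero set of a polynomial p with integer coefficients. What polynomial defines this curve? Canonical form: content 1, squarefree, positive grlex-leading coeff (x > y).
3*x*y + y^2 - 1

(a) deg p = 2. A generic line meets the curve in up to 2 points.
(b) Observable constraints: the curve avoids every integer x-axis point in the box; the y-axis gridline crossings are at y ∈ {-1, 1}.
(c) Fitting integer coefficients to these (and the overall shape) gives p.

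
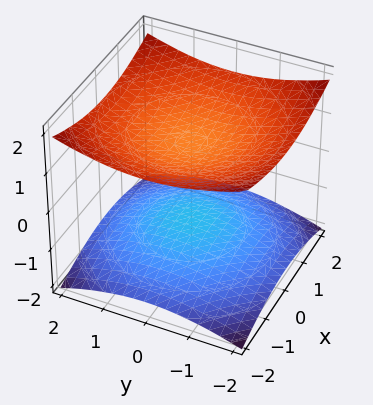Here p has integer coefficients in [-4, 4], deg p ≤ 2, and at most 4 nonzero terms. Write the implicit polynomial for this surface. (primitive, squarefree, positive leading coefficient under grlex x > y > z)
x^2 + y^2 - 3*z^2 + 3

1. The picture has 2 separate pieces.
2. Degree: the shape is more complex than any degree-1 surface, so deg p = 2.
3. By symmetry, the surface is invariant under rotation about z: p = q(x² + y², z).
4. Observable constraints: the z-axis gridline crossings are at z ∈ {-1, 1}; it misses every integer gridline on the y-axis; the surface avoids every integer x-axis point in the box.
5. Fitting integer coefficients to these (and the overall shape) gives p.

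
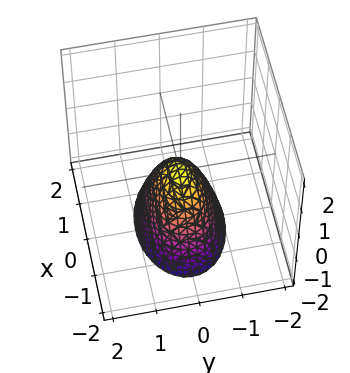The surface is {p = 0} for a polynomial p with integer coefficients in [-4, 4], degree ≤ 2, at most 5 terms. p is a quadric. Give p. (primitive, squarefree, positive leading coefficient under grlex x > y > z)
x^2 + 2*y^2 + z

1. Degree: a single bowl opening along one axis; a quadric, so deg p = 2.
2. Symmetries: mirror symmetry x ↦ −x ⇒ only even powers of x; mirror symmetry y ↦ −y ⇒ only even powers of y.
3. Against the integer gridlines: it crosses the x-axis at the gridline x = 0; one z-axis crossing is at z = 0; one y-axis crossing is at y = 0.
4. The integer polynomial consistent with all of this is the stated p.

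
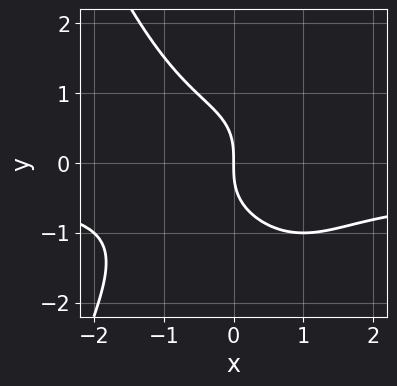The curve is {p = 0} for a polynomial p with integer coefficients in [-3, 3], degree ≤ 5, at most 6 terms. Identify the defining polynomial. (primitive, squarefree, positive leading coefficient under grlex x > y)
(a) The degree is 4 — no degree-3 curve has this shape.
(b) From the visible intercepts: it crosses the x-axis at the gridline x = 0; one y-axis crossing is at y = 0.
(c) Assembling these constraints gives the stated polynomial.

2*x^3*y + x^3 + 2*y^3 + 3*x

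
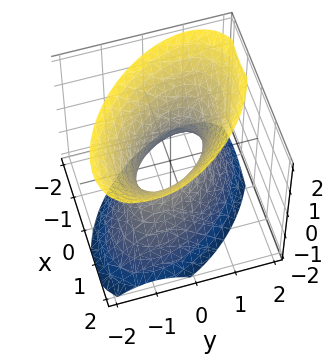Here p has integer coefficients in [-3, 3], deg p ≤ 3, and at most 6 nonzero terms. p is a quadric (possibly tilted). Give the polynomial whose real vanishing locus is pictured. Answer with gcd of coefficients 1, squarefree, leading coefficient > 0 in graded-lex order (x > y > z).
3*x^2 + 3*x*y + 3*y^2 - 2*z^2 - 2

First, degree: no degree-1 surface has this shape, so deg p = 2.
Next, reading off the gridlines: it misses every integer gridline on the z-axis.
Finally, solving for integer coefficients yields p as stated.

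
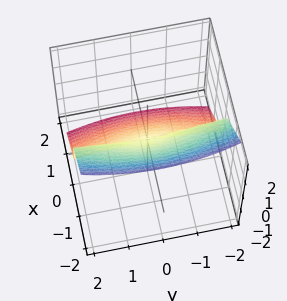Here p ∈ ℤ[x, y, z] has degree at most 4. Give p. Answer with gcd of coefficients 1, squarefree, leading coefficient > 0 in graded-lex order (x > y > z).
3*x^3 + x*y^2 + 2*z^3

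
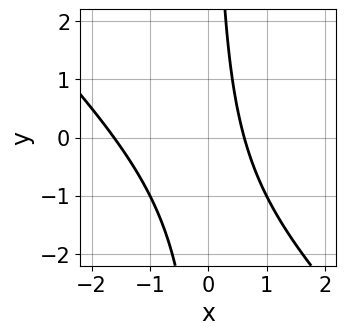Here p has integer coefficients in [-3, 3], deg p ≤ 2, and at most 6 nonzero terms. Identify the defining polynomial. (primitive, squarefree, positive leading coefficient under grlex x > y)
x^2 + x*y + x - 1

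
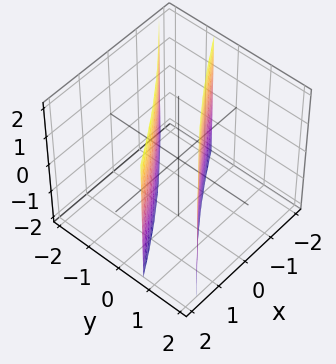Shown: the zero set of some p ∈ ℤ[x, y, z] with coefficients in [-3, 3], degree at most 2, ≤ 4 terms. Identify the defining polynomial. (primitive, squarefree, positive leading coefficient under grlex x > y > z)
x^2 - 3*x*y + 2*y^2 - 1

First, the picture has 2 separate pieces. They look like related sheets of one shape, so recover p as a whole.
Next, degree: the shape is more complex than any degree-1 surface, so deg p = 2.
Next, from the axis intercepts and sections: no z-intercept at any integer in the box; among the integer gridlines, it crosses the x-axis at x ∈ {-1, 1}.
Finally, the integer polynomial consistent with all of this is the stated p.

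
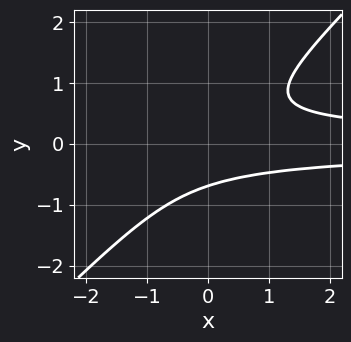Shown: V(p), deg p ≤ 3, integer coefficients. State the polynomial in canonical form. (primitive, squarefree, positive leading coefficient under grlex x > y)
(a) deg p = 3.
(b) Against the integer gridlines: no x-intercept at any integer in the box.
(c) Fitting integer coefficients to these (and the overall shape) gives p.

3*x*y^2 - 3*y^3 - 1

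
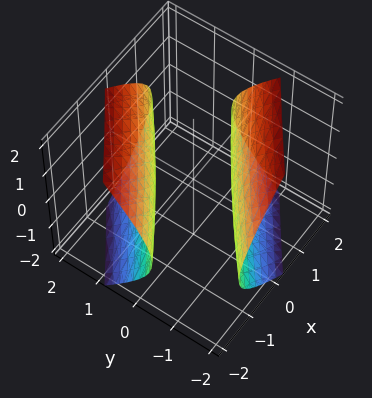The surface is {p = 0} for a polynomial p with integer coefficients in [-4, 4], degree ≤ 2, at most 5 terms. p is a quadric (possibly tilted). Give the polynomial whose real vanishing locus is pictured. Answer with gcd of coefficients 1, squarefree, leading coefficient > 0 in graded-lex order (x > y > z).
x^2 - 3*x*y + 2*y^2 - 2*z^2 - 2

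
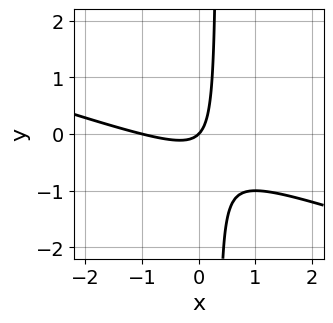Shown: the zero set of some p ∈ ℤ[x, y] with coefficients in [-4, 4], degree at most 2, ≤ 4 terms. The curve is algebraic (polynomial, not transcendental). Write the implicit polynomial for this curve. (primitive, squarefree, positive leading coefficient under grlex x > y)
1. Degree: a generic line meets the curve in up to 2 points, so deg p = 2.
2. From the visible intercepts: it meets the y-axis at y = 0 (among the integer gridlines); the x-axis gridline crossings are at x ∈ {-1, 0}.
3. Putting this together gives p.

x^2 + 3*x*y + x - y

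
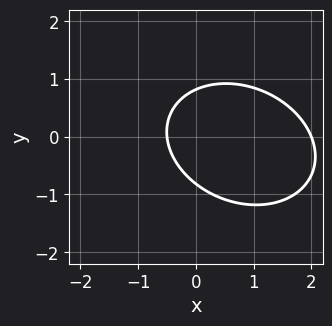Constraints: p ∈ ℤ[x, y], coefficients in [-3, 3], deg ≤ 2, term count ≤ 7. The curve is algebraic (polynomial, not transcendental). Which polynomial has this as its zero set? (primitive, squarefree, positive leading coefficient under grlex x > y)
1. The degree is 2 — the shape is more complex than any degree-1 curve.
2. From the visible intercepts: it meets the x-axis at x = 2 (among the integer gridlines).
3. Matching integer coefficients to the picture gives p.

2*x^2 + x*y + 3*y^2 - 3*x - 2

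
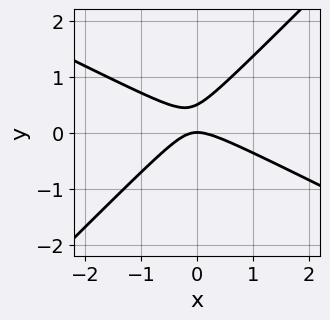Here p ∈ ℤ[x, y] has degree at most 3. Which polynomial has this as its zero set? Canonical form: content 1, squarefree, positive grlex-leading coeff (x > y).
x^2 + x*y - 2*y^2 + y

(a) The degree is 2 — the shape is more complex than any degree-1 curve.
(b) Checking where it meets the axes: it meets the y-axis at y = 0 (among the integer gridlines); it meets the x-axis at x = 0 (among the integer gridlines).
(c) These observations pin down the coefficients.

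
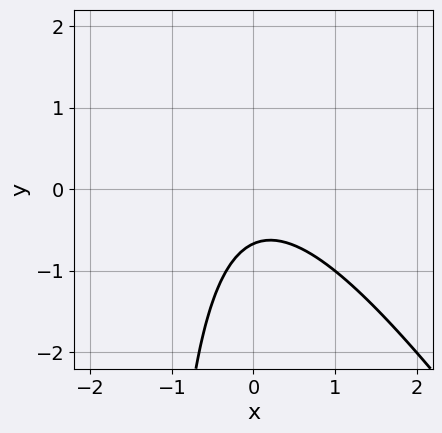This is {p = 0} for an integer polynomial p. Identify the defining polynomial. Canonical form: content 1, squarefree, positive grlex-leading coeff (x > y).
3*x^2 + 2*x*y + 3*y + 2

First, deg p = 2.
Then, from the visible intercepts: no x-intercept at any integer in the box.
Finally, assembling these constraints gives the stated polynomial.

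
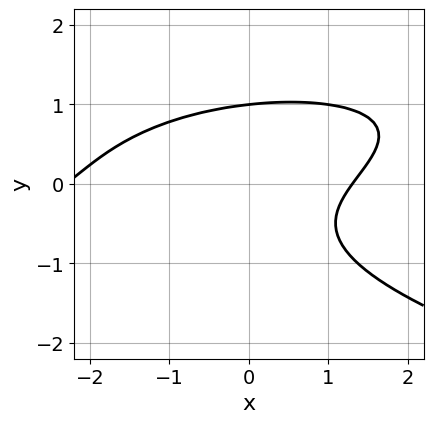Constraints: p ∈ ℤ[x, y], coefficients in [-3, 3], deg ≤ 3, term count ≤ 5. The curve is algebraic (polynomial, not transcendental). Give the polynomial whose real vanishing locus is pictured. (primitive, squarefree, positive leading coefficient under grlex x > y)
3*y^3 + x^2 - 2*x*y + x - 3

First, deg p = 3. No degree-2 curve has this shape.
Next, reading off the gridlines: one y-axis crossing is at y = 1.
Finally, fitting integer coefficients to these (and the overall shape) gives p.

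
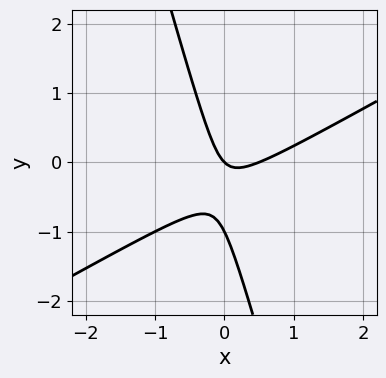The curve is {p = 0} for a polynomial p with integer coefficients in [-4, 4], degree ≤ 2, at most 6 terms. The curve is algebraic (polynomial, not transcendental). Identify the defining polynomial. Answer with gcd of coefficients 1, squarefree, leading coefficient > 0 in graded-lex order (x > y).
2*x^2 - 3*x*y - y^2 - x - y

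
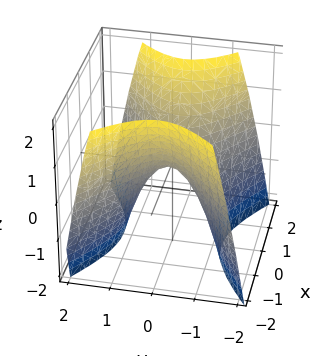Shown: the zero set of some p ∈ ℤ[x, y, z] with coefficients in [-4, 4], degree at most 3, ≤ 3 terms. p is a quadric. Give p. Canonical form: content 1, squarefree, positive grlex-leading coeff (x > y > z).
1. deg p = 2.
2. Symmetries: the y ↦ −y reflection is a symmetry, so y appears only in even powers; the x ↦ −x reflection is a symmetry, so x appears only in even powers.
3. From the axis intercepts and sections: one y-axis crossing is at y = 0; one x-axis crossing is at x = 0; it meets the z-axis at z = 0 (among the integer gridlines).
4. Fitting integer coefficients to these (and the overall shape) gives p.

2*x^2 - 3*y^2 - 2*z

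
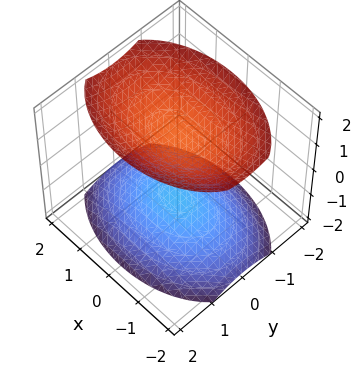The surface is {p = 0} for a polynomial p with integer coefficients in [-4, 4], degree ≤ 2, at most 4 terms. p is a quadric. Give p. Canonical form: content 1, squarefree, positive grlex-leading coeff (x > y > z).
1. There are 2 components.
2. deg p = 2.
3. Symmetries: the z ↦ −z reflection is a symmetry, so z appears only in even powers; mirror symmetry y ↦ −y ⇒ only even powers of y; it's symmetric under x → −x, forcing even powers of x.
4. Reading off the gridlines: no y-intercept at any integer in the box; it misses every integer gridline on the x-axis.
5. The integer polynomial consistent with all of this is the stated p.

x^2 + 2*y^2 - 2*z^2 + 3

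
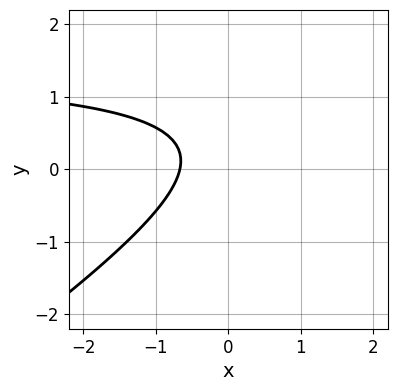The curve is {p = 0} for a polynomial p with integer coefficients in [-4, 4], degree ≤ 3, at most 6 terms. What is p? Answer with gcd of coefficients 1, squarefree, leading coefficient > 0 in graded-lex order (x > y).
1. The degree is 2 — a generic line meets the curve in up to 2 points.
2. Observable constraints: it misses every integer gridline on the y-axis.
3. These observations pin down the coefficients.

2*x*y - 3*y^2 - 3*x + 2*y - 2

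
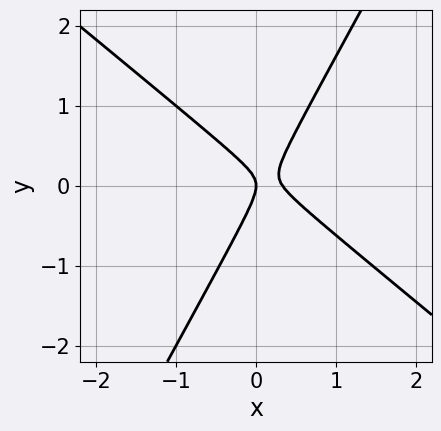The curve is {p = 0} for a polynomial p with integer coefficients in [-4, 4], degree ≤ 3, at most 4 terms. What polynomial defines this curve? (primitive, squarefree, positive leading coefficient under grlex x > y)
First, deg p = 2. A generic line meets the curve in up to 2 points.
Next, reading off the gridlines: one y-axis crossing is at y = 0; one x-axis crossing is at x = 0.
Finally, solving for integer coefficients yields p as stated.

3*x^2 + 2*x*y - 2*y^2 - x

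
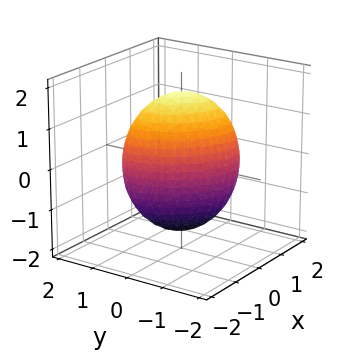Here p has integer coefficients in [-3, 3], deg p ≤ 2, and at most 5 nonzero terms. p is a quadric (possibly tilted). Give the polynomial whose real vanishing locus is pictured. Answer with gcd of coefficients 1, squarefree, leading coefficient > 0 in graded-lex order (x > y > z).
3*x^2 + 3*x*y + 3*y^2 + z^2 - 3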